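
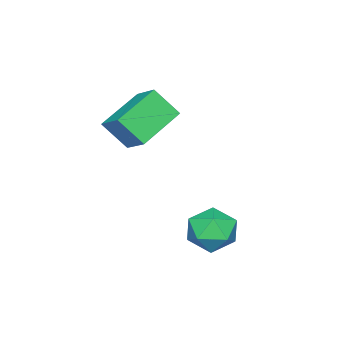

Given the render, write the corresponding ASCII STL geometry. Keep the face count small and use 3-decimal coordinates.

solid 
facet normal -0.913 0.133 0.386
outer loop
vertex -3.801 -2.656 4.233
vertex -3.367 -1.648 4.912
vertex -4.134 -1.777 3.142
endloop
endfacet
facet normal -0.336 -0.781 -0.526
outer loop
vertex -2.253 -2.052 2.348
vertex -3.801 -2.656 4.233
vertex -4.134 -1.777 3.142
endloop
endfacet
facet normal -0.913 0.133 0.386
outer loop
vertex -4.134 -1.777 3.142
vertex -3.367 -1.648 4.912
vertex -3.7 -0.77 3.821
endloop
endfacet
facet normal -0.231 0.610 -0.758
outer loop
vertex -3.7 -0.77 3.821
vertex -2.253 -2.052 2.348
vertex -4.134 -1.777 3.142
endloop
endfacet
facet normal 0.231 -0.610 0.758
outer loop
vertex -3.801 -2.656 4.233
vertex -1.486 -1.923 4.118
vertex -3.367 -1.648 4.912
endloop
endfacet
facet normal -0.336 -0.781 -0.526
outer loop
vertex -1.92 -2.93 3.439
vertex -3.801 -2.656 4.233
vertex -2.253 -2.052 2.348
endloop
endfacet
facet normal 0.231 -0.610 0.758
outer loop
vertex -1.92 -2.93 3.439
vertex -1.486 -1.923 4.118
vertex -3.801 -2.656 4.233
endloop
endfacet
facet normal 0.336 0.781 0.526
outer loop
vertex -3.367 -1.648 4.912
vertex -1.486 -1.923 4.118
vertex -3.7 -0.77 3.821
endloop
endfacet
facet normal -0.231 0.610 -0.758
outer loop
vertex -1.819 -1.044 3.027
vertex -2.253 -2.052 2.348
vertex -3.7 -0.77 3.821
endloop
endfacet
facet normal 0.336 0.781 0.527
outer loop
vertex -3.7 -0.77 3.821
vertex -1.486 -1.923 4.118
vertex -1.819 -1.044 3.027
endloop
endfacet
facet normal 0.913 -0.133 -0.386
outer loop
vertex -1.819 -1.044 3.027
vertex -1.92 -2.93 3.439
vertex -2.253 -2.052 2.348
endloop
endfacet
facet normal 0.913 -0.133 -0.386
outer loop
vertex -1.486 -1.923 4.118
vertex -1.92 -2.93 3.439
vertex -1.819 -1.044 3.027
endloop
endfacet
facet normal 0.131 0.800 0.586
outer loop
vertex -0.95 2.914 -0.051
vertex -1.851 2.737 0.392
vertex -1.004 2.318 0.774
endloop
endfacet
facet normal 0.758 0.504 0.414
outer loop
vertex -0.95 2.914 -0.051
vertex -1.004 2.318 0.774
vertex -0.403 2.054 -0.006
endloop
endfacet
facet normal 0.812 0.501 -0.298
outer loop
vertex -0.95 2.914 -0.051
vertex -0.403 2.054 -0.006
vertex -0.879 2.311 -0.871
endloop
endfacet
facet normal 0.220 0.795 -0.565
outer loop
vertex -0.95 2.914 -0.051
vertex -0.879 2.311 -0.871
vertex -1.774 2.734 -0.625
endloop
endfacet
facet normal -0.201 0.979 -0.018
outer loop
vertex -0.95 2.914 -0.051
vertex -1.774 2.734 -0.625
vertex -1.851 2.737 0.392
endloop
endfacet
facet normal 0.751 -0.173 0.637
outer loop
vertex -0.403 2.054 -0.006
vertex -1.004 2.318 0.774
vertex -0.966 1.346 0.465
endloop
endfacet
facet normal -0.262 0.304 0.916
outer loop
vertex -1.004 2.318 0.774
vertex -1.851 2.737 0.392
vertex -1.861 1.769 0.711
endloop
endfacet
facet normal -0.801 0.595 -0.062
outer loop
vertex -1.851 2.737 0.392
vertex -1.774 2.734 -0.625
vertex -2.337 2.026 -0.154
endloop
endfacet
facet normal -0.120 0.296 -0.947
outer loop
vertex -1.774 2.734 -0.625
vertex -0.879 2.311 -0.871
vertex -1.736 1.762 -0.934
endloop
endfacet
facet normal 0.839 -0.178 -0.515
outer loop
vertex -0.879 2.311 -0.871
vertex -0.403 2.054 -0.006
vertex -0.889 1.343 -0.552
endloop
endfacet
facet normal -0.220 -0.795 0.565
outer loop
vertex -1.79 1.166 -0.109
vertex -0.966 1.346 0.465
vertex -1.861 1.769 0.711
endloop
endfacet
facet normal -0.812 -0.501 0.298
outer loop
vertex -1.79 1.166 -0.109
vertex -1.861 1.769 0.711
vertex -2.337 2.026 -0.154
endloop
endfacet
facet normal -0.758 -0.504 -0.414
outer loop
vertex -1.79 1.166 -0.109
vertex -2.337 2.026 -0.154
vertex -1.736 1.762 -0.934
endloop
endfacet
facet normal -0.131 -0.800 -0.586
outer loop
vertex -1.79 1.166 -0.109
vertex -1.736 1.762 -0.934
vertex -0.889 1.343 -0.552
endloop
endfacet
facet normal 0.201 -0.979 0.018
outer loop
vertex -1.79 1.166 -0.109
vertex -0.889 1.343 -0.552
vertex -0.966 1.346 0.465
endloop
endfacet
facet normal 0.120 -0.296 0.947
outer loop
vertex -1.861 1.769 0.711
vertex -0.966 1.346 0.465
vertex -1.004 2.318 0.774
endloop
endfacet
facet normal -0.839 0.178 0.515
outer loop
vertex -2.337 2.026 -0.154
vertex -1.861 1.769 0.711
vertex -1.851 2.737 0.392
endloop
endfacet
facet normal -0.751 0.173 -0.637
outer loop
vertex -1.736 1.762 -0.934
vertex -2.337 2.026 -0.154
vertex -1.774 2.734 -0.625
endloop
endfacet
facet normal 0.262 -0.304 -0.916
outer loop
vertex -0.889 1.343 -0.552
vertex -1.736 1.762 -0.934
vertex -0.879 2.311 -0.871
endloop
endfacet
facet normal 0.801 -0.595 0.062
outer loop
vertex -0.966 1.346 0.465
vertex -0.889 1.343 -0.552
vertex -0.403 2.054 -0.006
endloop
endfacet

endsolid


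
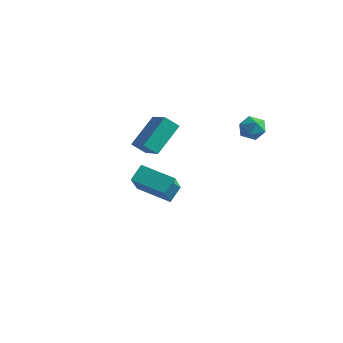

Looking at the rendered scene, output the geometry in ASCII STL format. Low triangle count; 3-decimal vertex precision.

solid 
facet normal -0.537 -0.509 0.673
outer loop
vertex -0.256 -1.738 4.754
vertex -1.292 -1.284 4.271
vertex -0.344 -3.169 3.601
endloop
endfacet
facet normal 0.843 -0.368 0.393
outer loop
vertex 0.112 -2.736 3.029
vertex -0.256 -1.738 4.754
vertex -0.344 -3.169 3.601
endloop
endfacet
facet normal -0.537 -0.509 0.673
outer loop
vertex -0.344 -3.169 3.601
vertex -1.292 -1.284 4.271
vertex -1.38 -2.715 3.118
endloop
endfacet
facet normal -0.048 -0.777 -0.627
outer loop
vertex -1.38 -2.715 3.118
vertex 0.112 -2.736 3.029
vertex -0.344 -3.169 3.601
endloop
endfacet
facet normal 0.048 0.777 0.627
outer loop
vertex -0.256 -1.738 4.754
vertex -0.836 -0.851 3.699
vertex -1.292 -1.284 4.271
endloop
endfacet
facet normal 0.843 -0.368 0.393
outer loop
vertex 0.2 -1.305 4.182
vertex -0.256 -1.738 4.754
vertex 0.112 -2.736 3.029
endloop
endfacet
facet normal 0.048 0.777 0.627
outer loop
vertex 0.2 -1.305 4.182
vertex -0.836 -0.851 3.699
vertex -0.256 -1.738 4.754
endloop
endfacet
facet normal -0.843 0.368 -0.393
outer loop
vertex -1.292 -1.284 4.271
vertex -0.836 -0.851 3.699
vertex -1.38 -2.715 3.118
endloop
endfacet
facet normal -0.048 -0.777 -0.627
outer loop
vertex -0.924 -2.282 2.546
vertex 0.112 -2.736 3.029
vertex -1.38 -2.715 3.118
endloop
endfacet
facet normal -0.843 0.368 -0.393
outer loop
vertex -1.38 -2.715 3.118
vertex -0.836 -0.851 3.699
vertex -0.924 -2.282 2.546
endloop
endfacet
facet normal 0.537 0.509 -0.673
outer loop
vertex -0.924 -2.282 2.546
vertex 0.2 -1.305 4.182
vertex 0.112 -2.736 3.029
endloop
endfacet
facet normal 0.537 0.509 -0.673
outer loop
vertex -0.836 -0.851 3.699
vertex 0.2 -1.305 4.182
vertex -0.924 -2.282 2.546
endloop
endfacet
facet normal -0.948 -0.185 0.259
outer loop
vertex -3.28 0.395 -0.232
vertex -3.913 1.663 -1.643
vertex -3.313 -0.356 -0.891
endloop
endfacet
facet normal 0.317 -0.633 0.706
outer loop
vertex -1.607 -0.023 -1.357
vertex -3.28 0.395 -0.232
vertex -3.313 -0.356 -0.891
endloop
endfacet
facet normal -0.948 -0.185 0.260
outer loop
vertex -3.313 -0.356 -0.891
vertex -3.913 1.663 -1.643
vertex -3.947 0.912 -2.302
endloop
endfacet
facet normal -0.034 -0.751 -0.660
outer loop
vertex -3.947 0.912 -2.302
vertex -1.607 -0.023 -1.357
vertex -3.313 -0.356 -0.891
endloop
endfacet
facet normal 0.034 0.751 0.660
outer loop
vertex -3.28 0.395 -0.232
vertex -2.207 1.996 -2.109
vertex -3.913 1.663 -1.643
endloop
endfacet
facet normal 0.316 -0.634 0.706
outer loop
vertex -1.573 0.728 -0.698
vertex -3.28 0.395 -0.232
vertex -1.607 -0.023 -1.357
endloop
endfacet
facet normal 0.034 0.751 0.660
outer loop
vertex -1.573 0.728 -0.698
vertex -2.207 1.996 -2.109
vertex -3.28 0.395 -0.232
endloop
endfacet
facet normal -0.317 0.634 -0.706
outer loop
vertex -3.913 1.663 -1.643
vertex -2.207 1.996 -2.109
vertex -3.947 0.912 -2.302
endloop
endfacet
facet normal -0.034 -0.751 -0.660
outer loop
vertex -2.24 1.245 -2.768
vertex -1.607 -0.023 -1.357
vertex -3.947 0.912 -2.302
endloop
endfacet
facet normal -0.316 0.634 -0.706
outer loop
vertex -3.947 0.912 -2.302
vertex -2.207 1.996 -2.109
vertex -2.24 1.245 -2.768
endloop
endfacet
facet normal 0.948 0.185 -0.259
outer loop
vertex -2.24 1.245 -2.768
vertex -1.573 0.728 -0.698
vertex -1.607 -0.023 -1.357
endloop
endfacet
facet normal 0.948 0.186 -0.259
outer loop
vertex -2.207 1.996 -2.109
vertex -1.573 0.728 -0.698
vertex -2.24 1.245 -2.768
endloop
endfacet
facet normal -0.794 0.429 0.431
outer loop
vertex 1.841 2.052 3.568
vertex 1.492 1.428 3.547
vertex 1.892 1.596 4.116
endloop
endfacet
facet normal -0.188 0.746 0.638
outer loop
vertex 1.841 2.052 3.568
vertex 1.892 1.596 4.116
vertex 2.473 1.942 3.883
endloop
endfacet
facet normal 0.144 0.988 0.055
outer loop
vertex 1.841 2.052 3.568
vertex 2.473 1.942 3.883
vertex 2.431 1.988 3.17
endloop
endfacet
facet normal -0.255 0.821 -0.510
outer loop
vertex 1.841 2.052 3.568
vertex 2.431 1.988 3.17
vertex 1.825 1.671 2.963
endloop
endfacet
facet normal -0.834 0.476 -0.278
outer loop
vertex 1.841 2.052 3.568
vertex 1.825 1.671 2.963
vertex 1.492 1.428 3.547
endloop
endfacet
facet normal 0.228 0.250 0.941
outer loop
vertex 2.473 1.942 3.883
vertex 1.892 1.596 4.116
vertex 2.515 1.249 4.057
endloop
endfacet
facet normal -0.751 -0.262 0.606
outer loop
vertex 1.892 1.596 4.116
vertex 1.492 1.428 3.547
vertex 1.909 0.932 3.85
endloop
endfacet
facet normal -0.818 -0.186 -0.544
outer loop
vertex 1.492 1.428 3.547
vertex 1.825 1.671 2.963
vertex 1.867 0.978 3.137
endloop
endfacet
facet normal 0.120 0.372 -0.921
outer loop
vertex 1.825 1.671 2.963
vertex 2.431 1.988 3.17
vertex 2.448 1.324 2.904
endloop
endfacet
facet normal 0.767 0.642 -0.004
outer loop
vertex 2.431 1.988 3.17
vertex 2.473 1.942 3.883
vertex 2.848 1.492 3.473
endloop
endfacet
facet normal 0.255 -0.821 0.510
outer loop
vertex 2.499 0.868 3.452
vertex 2.515 1.249 4.057
vertex 1.909 0.932 3.85
endloop
endfacet
facet normal -0.144 -0.988 -0.055
outer loop
vertex 2.499 0.868 3.452
vertex 1.909 0.932 3.85
vertex 1.867 0.978 3.137
endloop
endfacet
facet normal 0.188 -0.746 -0.638
outer loop
vertex 2.499 0.868 3.452
vertex 1.867 0.978 3.137
vertex 2.448 1.324 2.904
endloop
endfacet
facet normal 0.794 -0.429 -0.431
outer loop
vertex 2.499 0.868 3.452
vertex 2.448 1.324 2.904
vertex 2.848 1.492 3.473
endloop
endfacet
facet normal 0.834 -0.476 0.278
outer loop
vertex 2.499 0.868 3.452
vertex 2.848 1.492 3.473
vertex 2.515 1.249 4.057
endloop
endfacet
facet normal -0.120 -0.372 0.921
outer loop
vertex 1.909 0.932 3.85
vertex 2.515 1.249 4.057
vertex 1.892 1.596 4.116
endloop
endfacet
facet normal -0.767 -0.642 0.004
outer loop
vertex 1.867 0.978 3.137
vertex 1.909 0.932 3.85
vertex 1.492 1.428 3.547
endloop
endfacet
facet normal -0.228 -0.250 -0.941
outer loop
vertex 2.448 1.324 2.904
vertex 1.867 0.978 3.137
vertex 1.825 1.671 2.963
endloop
endfacet
facet normal 0.751 0.262 -0.606
outer loop
vertex 2.848 1.492 3.473
vertex 2.448 1.324 2.904
vertex 2.431 1.988 3.17
endloop
endfacet
facet normal 0.818 0.186 0.544
outer loop
vertex 2.515 1.249 4.057
vertex 2.848 1.492 3.473
vertex 2.473 1.942 3.883
endloop
endfacet

endsolid


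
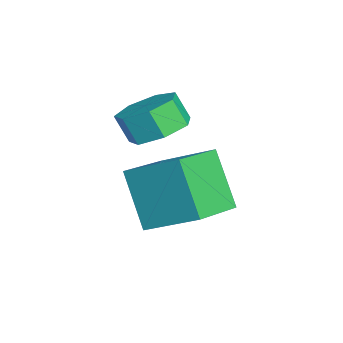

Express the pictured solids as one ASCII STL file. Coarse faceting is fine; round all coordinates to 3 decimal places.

solid 
facet normal -0.550 -0.217 0.806
outer loop
vertex 3.67 3.351 -1.014
vertex 2.224 4.566 -1.673
vertex 2.85 1.854 -1.977
endloop
endfacet
facet normal 0.723 -0.608 0.329
outer loop
vertex 4.016 2.314 -3.687
vertex 3.67 3.351 -1.014
vertex 2.85 1.854 -1.977
endloop
endfacet
facet normal -0.550 -0.217 0.806
outer loop
vertex 2.85 1.854 -1.977
vertex 2.224 4.566 -1.673
vertex 1.404 3.068 -2.636
endloop
endfacet
facet normal -0.418 -0.764 -0.491
outer loop
vertex 1.404 3.068 -2.636
vertex 4.016 2.314 -3.687
vertex 2.85 1.854 -1.977
endloop
endfacet
facet normal 0.418 0.764 0.491
outer loop
vertex 3.67 3.351 -1.014
vertex 3.39 5.026 -3.383
vertex 2.224 4.566 -1.673
endloop
endfacet
facet normal 0.723 -0.607 0.329
outer loop
vertex 4.836 3.812 -2.724
vertex 3.67 3.351 -1.014
vertex 4.016 2.314 -3.687
endloop
endfacet
facet normal 0.418 0.764 0.491
outer loop
vertex 4.836 3.812 -2.724
vertex 3.39 5.026 -3.383
vertex 3.67 3.351 -1.014
endloop
endfacet
facet normal -0.723 0.607 -0.329
outer loop
vertex 2.224 4.566 -1.673
vertex 3.39 5.026 -3.383
vertex 1.404 3.068 -2.636
endloop
endfacet
facet normal -0.418 -0.764 -0.491
outer loop
vertex 2.57 3.529 -4.346
vertex 4.016 2.314 -3.687
vertex 1.404 3.068 -2.636
endloop
endfacet
facet normal -0.723 0.608 -0.329
outer loop
vertex 1.404 3.068 -2.636
vertex 3.39 5.026 -3.383
vertex 2.57 3.529 -4.346
endloop
endfacet
facet normal 0.550 0.217 -0.806
outer loop
vertex 2.57 3.529 -4.346
vertex 4.836 3.812 -2.724
vertex 4.016 2.314 -3.687
endloop
endfacet
facet normal 0.550 0.217 -0.806
outer loop
vertex 3.39 5.026 -3.383
vertex 4.836 3.812 -2.724
vertex 2.57 3.529 -4.346
endloop
endfacet
facet normal 0.319 0.392 -0.863
outer loop
vertex 2.869 3.031 -0.621
vertex 1.934 3.012 -0.975
vertex 2.395 3.743 -0.473
endloop
endfacet
facet normal 0.775 0.417 0.474
outer loop
vertex 2.869 3.031 -0.621
vertex 2.395 3.743 -0.473
vertex 2.542 2.628 0.268
endloop
endfacet
facet normal 0.775 0.417 0.474
outer loop
vertex 2.542 2.628 0.268
vertex 2.395 3.743 -0.473
vertex 2.068 3.34 0.416
endloop
endfacet
facet normal -0.317 -0.391 0.864
outer loop
vertex 2.542 2.628 0.268
vertex 2.068 3.34 0.416
vertex 1.606 2.608 -0.085
endloop
endfacet
facet normal 0.318 0.392 -0.863
outer loop
vertex 2.395 3.743 -0.473
vertex 1.934 3.012 -0.975
vertex 1.574 3.904 -0.702
endloop
endfacet
facet normal 0.057 0.901 0.430
outer loop
vertex 2.395 3.743 -0.473
vertex 1.574 3.904 -0.702
vertex 2.068 3.34 0.416
endloop
endfacet
facet normal 0.057 0.901 0.430
outer loop
vertex 2.068 3.34 0.416
vertex 1.574 3.904 -0.702
vertex 1.247 3.501 0.187
endloop
endfacet
facet normal -0.318 -0.391 0.864
outer loop
vertex 2.068 3.34 0.416
vertex 1.247 3.501 0.187
vertex 1.606 2.608 -0.085
endloop
endfacet
facet normal 0.318 0.392 -0.863
outer loop
vertex 1.574 3.904 -0.702
vertex 1.934 3.012 -0.975
vertex 1.024 3.393 -1.137
endloop
endfacet
facet normal -0.705 0.707 0.061
outer loop
vertex 1.574 3.904 -0.702
vertex 1.024 3.393 -1.137
vertex 1.247 3.501 0.187
endloop
endfacet
facet normal -0.704 0.707 0.061
outer loop
vertex 1.247 3.501 0.187
vertex 1.024 3.393 -1.137
vertex 0.696 2.99 -0.247
endloop
endfacet
facet normal -0.318 -0.391 0.864
outer loop
vertex 1.247 3.501 0.187
vertex 0.696 2.99 -0.247
vertex 1.606 2.608 -0.085
endloop
endfacet
facet normal 0.318 0.391 -0.864
outer loop
vertex 1.024 3.393 -1.137
vertex 1.934 3.012 -0.975
vertex 1.158 2.595 -1.449
endloop
endfacet
facet normal -0.935 -0.019 -0.353
outer loop
vertex 1.024 3.393 -1.137
vertex 1.158 2.595 -1.449
vertex 0.696 2.99 -0.247
endloop
endfacet
facet normal -0.935 -0.020 -0.353
outer loop
vertex 0.696 2.99 -0.247
vertex 1.158 2.595 -1.449
vertex 0.831 2.191 -0.56
endloop
endfacet
facet normal -0.318 -0.392 0.863
outer loop
vertex 0.696 2.99 -0.247
vertex 0.831 2.191 -0.56
vertex 1.606 2.608 -0.085
endloop
endfacet
facet normal 0.318 0.391 -0.864
outer loop
vertex 1.158 2.595 -1.449
vertex 1.934 3.012 -0.975
vertex 1.877 2.11 -1.404
endloop
endfacet
facet normal -0.462 -0.731 -0.502
outer loop
vertex 1.158 2.595 -1.449
vertex 1.877 2.11 -1.404
vertex 0.831 2.191 -0.56
endloop
endfacet
facet normal -0.461 -0.732 -0.501
outer loop
vertex 0.831 2.191 -0.56
vertex 1.877 2.11 -1.404
vertex 1.55 1.707 -0.515
endloop
endfacet
facet normal -0.318 -0.392 0.863
outer loop
vertex 0.831 2.191 -0.56
vertex 1.55 1.707 -0.515
vertex 1.606 2.608 -0.085
endloop
endfacet
facet normal 0.318 0.391 -0.864
outer loop
vertex 1.877 2.11 -1.404
vertex 1.934 3.012 -0.975
vertex 2.638 2.305 -1.036
endloop
endfacet
facet normal 0.360 -0.892 -0.272
outer loop
vertex 1.877 2.11 -1.404
vertex 2.638 2.305 -1.036
vertex 1.55 1.707 -0.515
endloop
endfacet
facet normal 0.360 -0.892 -0.273
outer loop
vertex 1.55 1.707 -0.515
vertex 2.638 2.305 -1.036
vertex 2.311 1.901 -0.147
endloop
endfacet
facet normal -0.317 -0.392 0.863
outer loop
vertex 1.55 1.707 -0.515
vertex 2.311 1.901 -0.147
vertex 1.606 2.608 -0.085
endloop
endfacet
facet normal 0.319 0.392 -0.863
outer loop
vertex 2.638 2.305 -1.036
vertex 1.934 3.012 -0.975
vertex 2.869 3.031 -0.621
endloop
endfacet
facet normal 0.910 -0.382 0.161
outer loop
vertex 2.638 2.305 -1.036
vertex 2.869 3.031 -0.621
vertex 2.311 1.901 -0.147
endloop
endfacet
facet normal 0.910 -0.382 0.162
outer loop
vertex 2.311 1.901 -0.147
vertex 2.869 3.031 -0.621
vertex 2.542 2.628 0.268
endloop
endfacet
facet normal -0.317 -0.392 0.863
outer loop
vertex 2.311 1.901 -0.147
vertex 2.542 2.628 0.268
vertex 1.606 2.608 -0.085
endloop
endfacet

endsolid


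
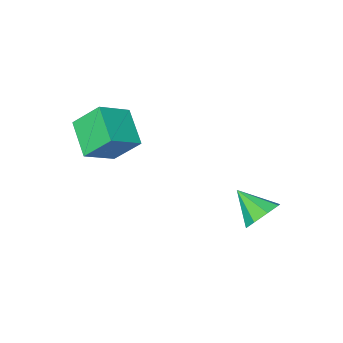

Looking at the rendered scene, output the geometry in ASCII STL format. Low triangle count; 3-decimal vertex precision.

solid 
facet normal -0.442 0.531 0.723
outer loop
vertex 3.409 -3.581 2.247
vertex 3.91 -1.929 1.34
vertex 1.871 -3.617 1.332
endloop
endfacet
facet normal -0.257 -0.847 0.465
outer loop
vertex 2.65 -4.551 0.06
vertex 3.409 -3.581 2.247
vertex 1.871 -3.617 1.332
endloop
endfacet
facet normal -0.442 0.531 0.723
outer loop
vertex 1.871 -3.617 1.332
vertex 3.91 -1.929 1.34
vertex 2.372 -1.965 0.425
endloop
endfacet
facet normal -0.859 -0.020 -0.511
outer loop
vertex 2.372 -1.965 0.425
vertex 2.65 -4.551 0.06
vertex 1.871 -3.617 1.332
endloop
endfacet
facet normal 0.859 0.020 0.511
outer loop
vertex 3.409 -3.581 2.247
vertex 4.689 -2.863 0.068
vertex 3.91 -1.929 1.34
endloop
endfacet
facet normal -0.257 -0.847 0.465
outer loop
vertex 4.188 -4.515 0.975
vertex 3.409 -3.581 2.247
vertex 2.65 -4.551 0.06
endloop
endfacet
facet normal 0.859 0.020 0.511
outer loop
vertex 4.188 -4.515 0.975
vertex 4.689 -2.863 0.068
vertex 3.409 -3.581 2.247
endloop
endfacet
facet normal 0.257 0.847 -0.465
outer loop
vertex 3.91 -1.929 1.34
vertex 4.689 -2.863 0.068
vertex 2.372 -1.965 0.425
endloop
endfacet
facet normal -0.859 -0.020 -0.511
outer loop
vertex 3.151 -2.899 -0.847
vertex 2.65 -4.551 0.06
vertex 2.372 -1.965 0.425
endloop
endfacet
facet normal 0.257 0.847 -0.465
outer loop
vertex 2.372 -1.965 0.425
vertex 4.689 -2.863 0.068
vertex 3.151 -2.899 -0.847
endloop
endfacet
facet normal 0.442 -0.531 -0.723
outer loop
vertex 3.151 -2.899 -0.847
vertex 4.188 -4.515 0.975
vertex 2.65 -4.551 0.06
endloop
endfacet
facet normal 0.442 -0.531 -0.723
outer loop
vertex 4.689 -2.863 0.068
vertex 4.188 -4.515 0.975
vertex 3.151 -2.899 -0.847
endloop
endfacet
facet normal -0.215 0.801 -0.558
outer loop
vertex -0.703 1.975 -3.61
vertex -1.529 1.531 -3.929
vertex -1.301 2.122 -3.168
endloop
endfacet
facet normal 0.610 0.131 0.782
outer loop
vertex -0.703 1.975 -3.61
vertex -1.301 2.122 -3.168
vertex -1.151 0.129 -2.951
endloop
endfacet
facet normal -0.215 0.801 -0.558
outer loop
vertex -1.301 2.122 -3.168
vertex -1.529 1.531 -3.929
vertex -2.032 1.923 -3.172
endloop
endfacet
facet normal -0.034 0.106 0.994
outer loop
vertex -1.301 2.122 -3.168
vertex -2.032 1.923 -3.172
vertex -1.151 0.129 -2.951
endloop
endfacet
facet normal -0.216 0.801 -0.558
outer loop
vertex -2.032 1.923 -3.172
vertex -1.529 1.531 -3.929
vertex -2.468 1.494 -3.619
endloop
endfacet
facet normal -0.599 -0.199 0.775
outer loop
vertex -2.032 1.923 -3.172
vertex -2.468 1.494 -3.619
vertex -1.151 0.129 -2.951
endloop
endfacet
facet normal -0.216 0.801 -0.558
outer loop
vertex -2.468 1.494 -3.619
vertex -1.529 1.531 -3.929
vertex -2.354 1.087 -4.247
endloop
endfacet
facet normal -0.755 -0.604 0.254
outer loop
vertex -2.468 1.494 -3.619
vertex -2.354 1.087 -4.247
vertex -1.151 0.129 -2.951
endloop
endfacet
facet normal -0.216 0.801 -0.558
outer loop
vertex -2.354 1.087 -4.247
vertex -1.529 1.531 -3.929
vertex -1.756 0.94 -4.689
endloop
endfacet
facet normal -0.410 -0.873 -0.265
outer loop
vertex -2.354 1.087 -4.247
vertex -1.756 0.94 -4.689
vertex -1.151 0.129 -2.951
endloop
endfacet
facet normal -0.215 0.801 -0.559
outer loop
vertex -1.756 0.94 -4.689
vertex -1.529 1.531 -3.929
vertex -1.025 1.139 -4.685
endloop
endfacet
facet normal 0.233 -0.848 -0.477
outer loop
vertex -1.756 0.94 -4.689
vertex -1.025 1.139 -4.685
vertex -1.151 0.129 -2.951
endloop
endfacet
facet normal -0.215 0.801 -0.559
outer loop
vertex -1.025 1.139 -4.685
vertex -1.529 1.531 -3.929
vertex -0.589 1.568 -4.238
endloop
endfacet
facet normal 0.799 -0.543 -0.258
outer loop
vertex -1.025 1.139 -4.685
vertex -0.589 1.568 -4.238
vertex -1.151 0.129 -2.951
endloop
endfacet
facet normal -0.215 0.801 -0.558
outer loop
vertex -0.589 1.568 -4.238
vertex -1.529 1.531 -3.929
vertex -0.703 1.975 -3.61
endloop
endfacet
facet normal 0.955 -0.138 0.263
outer loop
vertex -0.589 1.568 -4.238
vertex -0.703 1.975 -3.61
vertex -1.151 0.129 -2.951
endloop
endfacet

endsolid


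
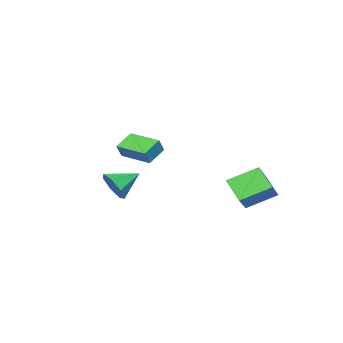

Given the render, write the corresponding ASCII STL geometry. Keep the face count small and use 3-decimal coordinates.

solid 
facet normal -0.646 0.614 0.454
outer loop
vertex -3.019 1.861 -0.718
vertex -2.671 2.972 -1.726
vertex -4.244 1.323 -1.734
endloop
endfacet
facet normal -0.226 -0.722 0.654
outer loop
vertex -3.049 0.188 -2.574
vertex -3.019 1.861 -0.718
vertex -4.244 1.323 -1.734
endloop
endfacet
facet normal -0.646 0.614 0.454
outer loop
vertex -4.244 1.323 -1.734
vertex -2.671 2.972 -1.726
vertex -3.896 2.434 -2.742
endloop
endfacet
facet normal -0.729 -0.320 -0.605
outer loop
vertex -3.896 2.434 -2.742
vertex -3.049 0.188 -2.574
vertex -4.244 1.323 -1.734
endloop
endfacet
facet normal 0.729 0.320 0.605
outer loop
vertex -3.019 1.861 -0.718
vertex -1.476 1.837 -2.566
vertex -2.671 2.972 -1.726
endloop
endfacet
facet normal -0.226 -0.722 0.654
outer loop
vertex -1.824 0.726 -1.558
vertex -3.019 1.861 -0.718
vertex -3.049 0.188 -2.574
endloop
endfacet
facet normal 0.729 0.320 0.605
outer loop
vertex -1.824 0.726 -1.558
vertex -1.476 1.837 -2.566
vertex -3.019 1.861 -0.718
endloop
endfacet
facet normal 0.226 0.722 -0.654
outer loop
vertex -2.671 2.972 -1.726
vertex -1.476 1.837 -2.566
vertex -3.896 2.434 -2.742
endloop
endfacet
facet normal -0.729 -0.320 -0.605
outer loop
vertex -2.701 1.299 -3.582
vertex -3.049 0.188 -2.574
vertex -3.896 2.434 -2.742
endloop
endfacet
facet normal 0.226 0.722 -0.654
outer loop
vertex -3.896 2.434 -2.742
vertex -1.476 1.837 -2.566
vertex -2.701 1.299 -3.582
endloop
endfacet
facet normal 0.646 -0.614 -0.454
outer loop
vertex -2.701 1.299 -3.582
vertex -1.824 0.726 -1.558
vertex -3.049 0.188 -2.574
endloop
endfacet
facet normal 0.646 -0.614 -0.454
outer loop
vertex -1.476 1.837 -2.566
vertex -1.824 0.726 -1.558
vertex -2.701 1.299 -3.582
endloop
endfacet
facet normal -0.869 0.010 0.494
outer loop
vertex 3.039 -1.263 2.468
vertex 3.002 0.484 2.369
vertex 2.624 -1.313 1.739
endloop
endfacet
facet normal 0.021 -0.998 0.056
outer loop
vertex 3.658 -1.324 1.151
vertex 3.039 -1.263 2.468
vertex 2.624 -1.313 1.739
endloop
endfacet
facet normal -0.869 0.010 0.494
outer loop
vertex 2.624 -1.313 1.739
vertex 3.002 0.484 2.369
vertex 2.587 0.434 1.64
endloop
endfacet
facet normal -0.494 -0.060 -0.867
outer loop
vertex 2.587 0.434 1.64
vertex 3.658 -1.324 1.151
vertex 2.624 -1.313 1.739
endloop
endfacet
facet normal 0.494 0.060 0.867
outer loop
vertex 3.039 -1.263 2.468
vertex 4.036 0.473 1.781
vertex 3.002 0.484 2.369
endloop
endfacet
facet normal 0.021 -0.998 0.056
outer loop
vertex 4.073 -1.274 1.88
vertex 3.039 -1.263 2.468
vertex 3.658 -1.324 1.151
endloop
endfacet
facet normal 0.494 0.060 0.867
outer loop
vertex 4.073 -1.274 1.88
vertex 4.036 0.473 1.781
vertex 3.039 -1.263 2.468
endloop
endfacet
facet normal -0.021 0.998 -0.056
outer loop
vertex 3.002 0.484 2.369
vertex 4.036 0.473 1.781
vertex 2.587 0.434 1.64
endloop
endfacet
facet normal -0.494 -0.060 -0.867
outer loop
vertex 3.621 0.423 1.052
vertex 3.658 -1.324 1.151
vertex 2.587 0.434 1.64
endloop
endfacet
facet normal -0.021 0.998 -0.056
outer loop
vertex 2.587 0.434 1.64
vertex 4.036 0.473 1.781
vertex 3.621 0.423 1.052
endloop
endfacet
facet normal 0.869 -0.010 -0.494
outer loop
vertex 3.621 0.423 1.052
vertex 4.073 -1.274 1.88
vertex 3.658 -1.324 1.151
endloop
endfacet
facet normal 0.869 -0.010 -0.494
outer loop
vertex 4.036 0.473 1.781
vertex 4.073 -1.274 1.88
vertex 3.621 0.423 1.052
endloop
endfacet
facet normal 0.828 -0.365 -0.426
outer loop
vertex 1.658 -3.83 -1.574
vertex 1.116 -4.184 -2.323
vertex 1.55 -3.298 -2.24
endloop
endfacet
facet normal 0.077 0.785 0.615
outer loop
vertex 1.658 -3.83 -1.574
vertex 1.55 -3.298 -2.24
vertex -0.216 -3.596 -1.637
endloop
endfacet
facet normal 0.827 -0.365 -0.427
outer loop
vertex 1.55 -3.298 -2.24
vertex 1.116 -4.184 -2.323
vertex 1.115 -3.433 -2.968
endloop
endfacet
facet normal -0.189 0.980 -0.069
outer loop
vertex 1.55 -3.298 -2.24
vertex 1.115 -3.433 -2.968
vertex -0.216 -3.596 -1.637
endloop
endfacet
facet normal 0.828 -0.365 -0.426
outer loop
vertex 1.115 -3.433 -2.968
vertex 1.116 -4.184 -2.323
vertex 0.681 -4.134 -3.211
endloop
endfacet
facet normal -0.615 0.570 -0.545
outer loop
vertex 1.115 -3.433 -2.968
vertex 0.681 -4.134 -3.211
vertex -0.216 -3.596 -1.637
endloop
endfacet
facet normal 0.828 -0.365 -0.426
outer loop
vertex 0.681 -4.134 -3.211
vertex 1.116 -4.184 -2.323
vertex 0.575 -4.872 -2.785
endloop
endfacet
facet normal -0.880 -0.136 -0.455
outer loop
vertex 0.681 -4.134 -3.211
vertex 0.575 -4.872 -2.785
vertex -0.216 -3.596 -1.637
endloop
endfacet
facet normal 0.828 -0.365 -0.426
outer loop
vertex 0.575 -4.872 -2.785
vertex 1.116 -4.184 -2.323
vertex 0.876 -5.092 -2.011
endloop
endfacet
facet normal -0.784 -0.606 0.133
outer loop
vertex 0.575 -4.872 -2.785
vertex 0.876 -5.092 -2.011
vertex -0.216 -3.596 -1.637
endloop
endfacet
facet normal 0.828 -0.365 -0.426
outer loop
vertex 0.876 -5.092 -2.011
vertex 1.116 -4.184 -2.323
vertex 1.358 -4.628 -1.472
endloop
endfacet
facet normal -0.400 -0.486 0.777
outer loop
vertex 0.876 -5.092 -2.011
vertex 1.358 -4.628 -1.472
vertex -0.216 -3.596 -1.637
endloop
endfacet
facet normal 0.828 -0.366 -0.426
outer loop
vertex 1.358 -4.628 -1.472
vertex 1.116 -4.184 -2.323
vertex 1.658 -3.83 -1.574
endloop
endfacet
facet normal -0.017 0.133 0.991
outer loop
vertex 1.358 -4.628 -1.472
vertex 1.658 -3.83 -1.574
vertex -0.216 -3.596 -1.637
endloop
endfacet

endsolid


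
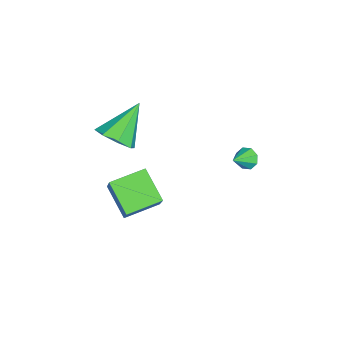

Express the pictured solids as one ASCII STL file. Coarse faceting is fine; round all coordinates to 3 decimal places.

solid 
facet normal 0.584 -0.422 -0.693
outer loop
vertex 0.205 -2.139 3.577
vertex -0.533 -2.39 3.108
vertex 0.006 -1.657 3.116
endloop
endfacet
facet normal 0.465 0.705 0.536
outer loop
vertex 0.205 -2.139 3.577
vertex 0.006 -1.657 3.116
vertex -1.667 -1.57 4.452
endloop
endfacet
facet normal 0.584 -0.422 -0.693
outer loop
vertex 0.006 -1.657 3.116
vertex -0.533 -2.39 3.108
vertex -0.509 -1.604 2.65
endloop
endfacet
facet normal 0.076 0.997 0.030
outer loop
vertex 0.006 -1.657 3.116
vertex -0.509 -1.604 2.65
vertex -1.667 -1.57 4.452
endloop
endfacet
facet normal 0.584 -0.422 -0.693
outer loop
vertex -0.509 -1.604 2.65
vertex -0.533 -2.39 3.108
vertex -1.038 -2.011 2.452
endloop
endfacet
facet normal -0.494 0.804 -0.332
outer loop
vertex -0.509 -1.604 2.65
vertex -1.038 -2.011 2.452
vertex -1.667 -1.57 4.452
endloop
endfacet
facet normal 0.584 -0.422 -0.693
outer loop
vertex -1.038 -2.011 2.452
vertex -0.533 -2.39 3.108
vertex -1.272 -2.64 2.638
endloop
endfacet
facet normal -0.910 0.238 -0.339
outer loop
vertex -1.038 -2.011 2.452
vertex -1.272 -2.64 2.638
vertex -1.667 -1.57 4.452
endloop
endfacet
facet normal 0.584 -0.423 -0.693
outer loop
vertex -1.272 -2.64 2.638
vertex -0.533 -2.39 3.108
vertex -1.073 -3.122 3.1
endloop
endfacet
facet normal -0.929 -0.369 0.015
outer loop
vertex -1.272 -2.64 2.638
vertex -1.073 -3.122 3.1
vertex -1.667 -1.57 4.452
endloop
endfacet
facet normal 0.583 -0.423 -0.694
outer loop
vertex -1.073 -3.122 3.1
vertex -0.533 -2.39 3.108
vertex -0.558 -3.176 3.566
endloop
endfacet
facet normal -0.541 -0.661 0.521
outer loop
vertex -1.073 -3.122 3.1
vertex -0.558 -3.176 3.566
vertex -1.667 -1.57 4.452
endloop
endfacet
facet normal 0.584 -0.422 -0.693
outer loop
vertex -0.558 -3.176 3.566
vertex -0.533 -2.39 3.108
vertex -0.029 -2.768 3.763
endloop
endfacet
facet normal 0.031 -0.467 0.884
outer loop
vertex -0.558 -3.176 3.566
vertex -0.029 -2.768 3.763
vertex -1.667 -1.57 4.452
endloop
endfacet
facet normal 0.584 -0.422 -0.693
outer loop
vertex -0.029 -2.768 3.763
vertex -0.533 -2.39 3.108
vertex 0.205 -2.139 3.577
endloop
endfacet
facet normal 0.446 0.097 0.890
outer loop
vertex -0.029 -2.768 3.763
vertex 0.205 -2.139 3.577
vertex -1.667 -1.57 4.452
endloop
endfacet
facet normal -0.615 -0.512 0.600
outer loop
vertex -0.566 -2.653 0.225
vertex -1.352 -1.313 0.562
vertex -1.689 -2.957 -1.187
endloop
endfacet
facet normal 0.495 -0.843 -0.212
outer loop
vertex -0.668 -2.107 -2.182
vertex -0.566 -2.653 0.225
vertex -1.689 -2.957 -1.187
endloop
endfacet
facet normal -0.615 -0.512 0.600
outer loop
vertex -1.689 -2.957 -1.187
vertex -1.352 -1.313 0.562
vertex -2.476 -1.617 -0.85
endloop
endfacet
facet normal -0.614 -0.166 -0.772
outer loop
vertex -2.476 -1.617 -0.85
vertex -0.668 -2.107 -2.182
vertex -1.689 -2.957 -1.187
endloop
endfacet
facet normal 0.614 0.166 0.772
outer loop
vertex -0.566 -2.653 0.225
vertex -0.331 -0.463 -0.433
vertex -1.352 -1.313 0.562
endloop
endfacet
facet normal 0.494 -0.843 -0.212
outer loop
vertex 0.456 -1.803 -0.77
vertex -0.566 -2.653 0.225
vertex -0.668 -2.107 -2.182
endloop
endfacet
facet normal 0.613 0.166 0.772
outer loop
vertex 0.456 -1.803 -0.77
vertex -0.331 -0.463 -0.433
vertex -0.566 -2.653 0.225
endloop
endfacet
facet normal -0.495 0.843 0.212
outer loop
vertex -1.352 -1.313 0.562
vertex -0.331 -0.463 -0.433
vertex -2.476 -1.617 -0.85
endloop
endfacet
facet normal -0.614 -0.166 -0.772
outer loop
vertex -1.454 -0.767 -1.845
vertex -0.668 -2.107 -2.182
vertex -2.476 -1.617 -0.85
endloop
endfacet
facet normal -0.495 0.843 0.212
outer loop
vertex -2.476 -1.617 -0.85
vertex -0.331 -0.463 -0.433
vertex -1.454 -0.767 -1.845
endloop
endfacet
facet normal 0.615 0.512 -0.600
outer loop
vertex -1.454 -0.767 -1.845
vertex 0.456 -1.803 -0.77
vertex -0.668 -2.107 -2.182
endloop
endfacet
facet normal 0.615 0.512 -0.599
outer loop
vertex -0.331 -0.463 -0.433
vertex 0.456 -1.803 -0.77
vertex -1.454 -0.767 -1.845
endloop
endfacet
facet normal -0.728 0.477 -0.493
outer loop
vertex -1.812 2.861 0.634
vertex -2.178 2.651 0.971
vertex -1.879 3.1 0.964
endloop
endfacet
facet normal 0.919 0.383 -0.090
outer loop
vertex -1.812 2.861 0.634
vertex -1.879 3.1 0.964
vertex -1.442 2.169 1.469
endloop
endfacet
facet normal -0.728 0.477 -0.492
outer loop
vertex -1.879 3.1 0.964
vertex -2.178 2.651 0.971
vertex -2.12 3.077 1.298
endloop
endfacet
facet normal 0.644 0.576 0.504
outer loop
vertex -1.879 3.1 0.964
vertex -2.12 3.077 1.298
vertex -1.442 2.169 1.469
endloop
endfacet
facet normal -0.728 0.477 -0.492
outer loop
vertex -2.12 3.077 1.298
vertex -2.178 2.651 0.971
vertex -2.396 2.803 1.441
endloop
endfacet
facet normal 0.178 0.309 0.934
outer loop
vertex -2.12 3.077 1.298
vertex -2.396 2.803 1.441
vertex -1.442 2.169 1.469
endloop
endfacet
facet normal -0.729 0.476 -0.492
outer loop
vertex -2.396 2.803 1.441
vertex -2.178 2.651 0.971
vertex -2.543 2.441 1.309
endloop
endfacet
facet normal -0.202 -0.262 0.944
outer loop
vertex -2.396 2.803 1.441
vertex -2.543 2.441 1.309
vertex -1.442 2.169 1.469
endloop
endfacet
facet normal -0.729 0.476 -0.492
outer loop
vertex -2.543 2.441 1.309
vertex -2.178 2.651 0.971
vertex -2.477 2.201 0.979
endloop
endfacet
facet normal -0.275 -0.803 0.529
outer loop
vertex -2.543 2.441 1.309
vertex -2.477 2.201 0.979
vertex -1.442 2.169 1.469
endloop
endfacet
facet normal -0.729 0.476 -0.492
outer loop
vertex -2.477 2.201 0.979
vertex -2.178 2.651 0.971
vertex -2.235 2.225 0.644
endloop
endfacet
facet normal 0.002 -0.998 -0.070
outer loop
vertex -2.477 2.201 0.979
vertex -2.235 2.225 0.644
vertex -1.442 2.169 1.469
endloop
endfacet
facet normal -0.729 0.476 -0.493
outer loop
vertex -2.235 2.225 0.644
vertex -2.178 2.651 0.971
vertex -1.96 2.498 0.501
endloop
endfacet
facet normal 0.467 -0.731 -0.498
outer loop
vertex -2.235 2.225 0.644
vertex -1.96 2.498 0.501
vertex -1.442 2.169 1.469
endloop
endfacet
facet normal -0.728 0.477 -0.493
outer loop
vertex -1.96 2.498 0.501
vertex -2.178 2.651 0.971
vertex -1.812 2.861 0.634
endloop
endfacet
facet normal 0.847 -0.159 -0.507
outer loop
vertex -1.96 2.498 0.501
vertex -1.812 2.861 0.634
vertex -1.442 2.169 1.469
endloop
endfacet

endsolid


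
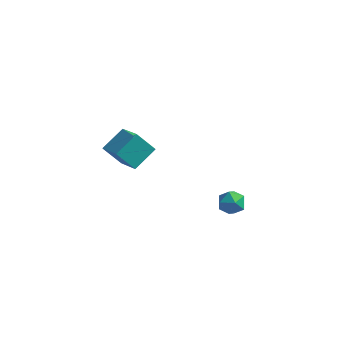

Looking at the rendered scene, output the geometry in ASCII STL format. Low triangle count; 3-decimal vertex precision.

solid 
facet normal -0.590 0.495 0.638
outer loop
vertex 1.76 -0.429 3.094
vertex 2.302 -0.497 3.648
vertex 2.306 0.12 3.173
endloop
endfacet
facet normal -0.706 0.707 -0.034
outer loop
vertex 1.76 -0.429 3.094
vertex 2.306 0.12 3.173
vertex 2.098 -0.122 2.463
endloop
endfacet
facet normal -0.899 0.136 -0.416
outer loop
vertex 1.76 -0.429 3.094
vertex 2.098 -0.122 2.463
vertex 1.965 -0.888 2.5
endloop
endfacet
facet normal -0.903 -0.429 0.020
outer loop
vertex 1.76 -0.429 3.094
vertex 1.965 -0.888 2.5
vertex 2.091 -1.119 3.232
endloop
endfacet
facet normal -0.712 -0.207 0.671
outer loop
vertex 1.76 -0.429 3.094
vertex 2.091 -1.119 3.232
vertex 2.302 -0.497 3.648
endloop
endfacet
facet normal -0.088 0.950 -0.298
outer loop
vertex 2.098 -0.122 2.463
vertex 2.306 0.12 3.173
vertex 2.849 -0.001 2.628
endloop
endfacet
facet normal 0.099 0.607 0.789
outer loop
vertex 2.306 0.12 3.173
vertex 2.302 -0.497 3.648
vertex 2.975 -0.232 3.36
endloop
endfacet
facet normal -0.100 -0.530 0.842
outer loop
vertex 2.302 -0.497 3.648
vertex 2.091 -1.119 3.232
vertex 2.842 -0.998 3.397
endloop
endfacet
facet normal -0.409 -0.888 -0.210
outer loop
vertex 2.091 -1.119 3.232
vertex 1.965 -0.888 2.5
vertex 2.634 -1.24 2.687
endloop
endfacet
facet normal -0.402 0.026 -0.915
outer loop
vertex 1.965 -0.888 2.5
vertex 2.098 -0.122 2.463
vertex 2.638 -0.623 2.212
endloop
endfacet
facet normal 0.903 0.429 -0.020
outer loop
vertex 3.18 -0.691 2.766
vertex 2.849 -0.001 2.628
vertex 2.975 -0.232 3.36
endloop
endfacet
facet normal 0.899 -0.136 0.416
outer loop
vertex 3.18 -0.691 2.766
vertex 2.975 -0.232 3.36
vertex 2.842 -0.998 3.397
endloop
endfacet
facet normal 0.706 -0.707 0.034
outer loop
vertex 3.18 -0.691 2.766
vertex 2.842 -0.998 3.397
vertex 2.634 -1.24 2.687
endloop
endfacet
facet normal 0.590 -0.495 -0.638
outer loop
vertex 3.18 -0.691 2.766
vertex 2.634 -1.24 2.687
vertex 2.638 -0.623 2.212
endloop
endfacet
facet normal 0.712 0.207 -0.671
outer loop
vertex 3.18 -0.691 2.766
vertex 2.638 -0.623 2.212
vertex 2.849 -0.001 2.628
endloop
endfacet
facet normal 0.409 0.888 0.210
outer loop
vertex 2.975 -0.232 3.36
vertex 2.849 -0.001 2.628
vertex 2.306 0.12 3.173
endloop
endfacet
facet normal 0.402 -0.026 0.915
outer loop
vertex 2.842 -0.998 3.397
vertex 2.975 -0.232 3.36
vertex 2.302 -0.497 3.648
endloop
endfacet
facet normal 0.088 -0.950 0.298
outer loop
vertex 2.634 -1.24 2.687
vertex 2.842 -0.998 3.397
vertex 2.091 -1.119 3.232
endloop
endfacet
facet normal -0.099 -0.607 -0.789
outer loop
vertex 2.638 -0.623 2.212
vertex 2.634 -1.24 2.687
vertex 1.965 -0.888 2.5
endloop
endfacet
facet normal 0.100 0.530 -0.842
outer loop
vertex 2.849 -0.001 2.628
vertex 2.638 -0.623 2.212
vertex 2.098 -0.122 2.463
endloop
endfacet
facet normal -0.624 -0.203 0.754
outer loop
vertex -3.752 -0.449 4.288
vertex -3.24 0.801 5.048
vertex -5.026 0.55 3.503
endloop
endfacet
facet normal -0.330 -0.806 -0.491
outer loop
vertex -4.14 0.839 2.432
vertex -3.752 -0.449 4.288
vertex -5.026 0.55 3.503
endloop
endfacet
facet normal -0.624 -0.203 0.754
outer loop
vertex -5.026 0.55 3.503
vertex -3.24 0.801 5.048
vertex -4.514 1.8 4.263
endloop
endfacet
facet normal -0.708 0.555 -0.436
outer loop
vertex -4.514 1.8 4.263
vertex -4.14 0.839 2.432
vertex -5.026 0.55 3.503
endloop
endfacet
facet normal 0.708 -0.555 0.436
outer loop
vertex -3.752 -0.449 4.288
vertex -2.354 1.09 3.977
vertex -3.24 0.801 5.048
endloop
endfacet
facet normal -0.330 -0.806 -0.491
outer loop
vertex -2.866 -0.16 3.217
vertex -3.752 -0.449 4.288
vertex -4.14 0.839 2.432
endloop
endfacet
facet normal 0.708 -0.555 0.436
outer loop
vertex -2.866 -0.16 3.217
vertex -2.354 1.09 3.977
vertex -3.752 -0.449 4.288
endloop
endfacet
facet normal 0.330 0.806 0.491
outer loop
vertex -3.24 0.801 5.048
vertex -2.354 1.09 3.977
vertex -4.514 1.8 4.263
endloop
endfacet
facet normal -0.708 0.555 -0.436
outer loop
vertex -3.628 2.089 3.192
vertex -4.14 0.839 2.432
vertex -4.514 1.8 4.263
endloop
endfacet
facet normal 0.330 0.806 0.491
outer loop
vertex -4.514 1.8 4.263
vertex -2.354 1.09 3.977
vertex -3.628 2.089 3.192
endloop
endfacet
facet normal 0.624 0.203 -0.754
outer loop
vertex -3.628 2.089 3.192
vertex -2.866 -0.16 3.217
vertex -4.14 0.839 2.432
endloop
endfacet
facet normal 0.624 0.203 -0.754
outer loop
vertex -2.354 1.09 3.977
vertex -2.866 -0.16 3.217
vertex -3.628 2.089 3.192
endloop
endfacet

endsolid


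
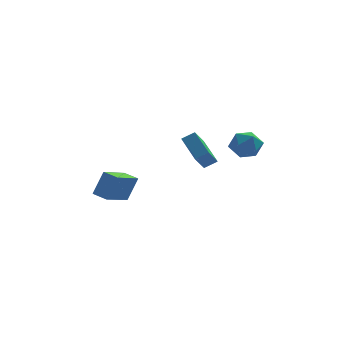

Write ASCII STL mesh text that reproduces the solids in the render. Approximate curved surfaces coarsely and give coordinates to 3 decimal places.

solid 
facet normal -0.851 0.379 0.363
outer loop
vertex 3.439 0.624 3.88
vertex 2.977 -0.176 3.632
vertex 3.378 -0.105 4.497
endloop
endfacet
facet normal -0.287 0.633 0.719
outer loop
vertex 3.439 0.624 3.88
vertex 3.378 -0.105 4.497
vertex 4.201 0.375 4.403
endloop
endfacet
facet normal 0.142 0.958 0.250
outer loop
vertex 3.439 0.624 3.88
vertex 4.201 0.375 4.403
vertex 4.307 0.6 3.479
endloop
endfacet
facet normal -0.158 0.904 -0.397
outer loop
vertex 3.439 0.624 3.88
vertex 4.307 0.6 3.479
vertex 3.551 0.259 3.003
endloop
endfacet
facet normal -0.771 0.547 -0.326
outer loop
vertex 3.439 0.624 3.88
vertex 3.551 0.259 3.003
vertex 2.977 -0.176 3.632
endloop
endfacet
facet normal 0.068 0.078 0.995
outer loop
vertex 4.201 0.375 4.403
vertex 3.378 -0.105 4.497
vertex 4.209 -0.579 4.477
endloop
endfacet
facet normal -0.845 -0.333 0.419
outer loop
vertex 3.378 -0.105 4.497
vertex 2.977 -0.176 3.632
vertex 3.453 -0.92 4.001
endloop
endfacet
facet normal -0.716 -0.060 -0.695
outer loop
vertex 2.977 -0.176 3.632
vertex 3.551 0.259 3.003
vertex 3.559 -0.695 3.077
endloop
endfacet
facet normal 0.276 0.518 -0.810
outer loop
vertex 3.551 0.259 3.003
vertex 4.307 0.6 3.479
vertex 4.382 -0.215 2.983
endloop
endfacet
facet normal 0.762 0.604 0.234
outer loop
vertex 4.307 0.6 3.479
vertex 4.201 0.375 4.403
vertex 4.783 -0.144 3.848
endloop
endfacet
facet normal 0.158 -0.904 0.397
outer loop
vertex 4.321 -0.944 3.6
vertex 4.209 -0.579 4.477
vertex 3.453 -0.92 4.001
endloop
endfacet
facet normal -0.142 -0.958 -0.250
outer loop
vertex 4.321 -0.944 3.6
vertex 3.453 -0.92 4.001
vertex 3.559 -0.695 3.077
endloop
endfacet
facet normal 0.287 -0.633 -0.719
outer loop
vertex 4.321 -0.944 3.6
vertex 3.559 -0.695 3.077
vertex 4.382 -0.215 2.983
endloop
endfacet
facet normal 0.851 -0.379 -0.363
outer loop
vertex 4.321 -0.944 3.6
vertex 4.382 -0.215 2.983
vertex 4.783 -0.144 3.848
endloop
endfacet
facet normal 0.771 -0.547 0.326
outer loop
vertex 4.321 -0.944 3.6
vertex 4.783 -0.144 3.848
vertex 4.209 -0.579 4.477
endloop
endfacet
facet normal -0.276 -0.518 0.810
outer loop
vertex 3.453 -0.92 4.001
vertex 4.209 -0.579 4.477
vertex 3.378 -0.105 4.497
endloop
endfacet
facet normal -0.762 -0.604 -0.234
outer loop
vertex 3.559 -0.695 3.077
vertex 3.453 -0.92 4.001
vertex 2.977 -0.176 3.632
endloop
endfacet
facet normal -0.068 -0.078 -0.995
outer loop
vertex 4.382 -0.215 2.983
vertex 3.559 -0.695 3.077
vertex 3.551 0.259 3.003
endloop
endfacet
facet normal 0.845 0.333 -0.419
outer loop
vertex 4.783 -0.144 3.848
vertex 4.382 -0.215 2.983
vertex 4.307 0.6 3.479
endloop
endfacet
facet normal 0.716 0.060 0.695
outer loop
vertex 4.209 -0.579 4.477
vertex 4.783 -0.144 3.848
vertex 4.201 0.375 4.403
endloop
endfacet
facet normal -0.538 -0.763 0.358
outer loop
vertex -2.6 2.595 0.367
vertex -3.33 3.192 0.544
vertex -3.182 2.318 -1.098
endloop
endfacet
facet normal 0.761 -0.622 -0.185
outer loop
vertex -2.09 3.868 -1.824
vertex -2.6 2.595 0.367
vertex -3.182 2.318 -1.098
endloop
endfacet
facet normal -0.538 -0.763 0.358
outer loop
vertex -3.182 2.318 -1.098
vertex -3.33 3.192 0.544
vertex -3.912 2.916 -0.92
endloop
endfacet
facet normal -0.364 -0.172 -0.915
outer loop
vertex -3.912 2.916 -0.92
vertex -2.09 3.868 -1.824
vertex -3.182 2.318 -1.098
endloop
endfacet
facet normal 0.363 0.173 0.915
outer loop
vertex -2.6 2.595 0.367
vertex -2.238 4.742 -0.182
vertex -3.33 3.192 0.544
endloop
endfacet
facet normal 0.760 -0.623 -0.185
outer loop
vertex -1.508 4.144 -0.36
vertex -2.6 2.595 0.367
vertex -2.09 3.868 -1.824
endloop
endfacet
facet normal 0.364 0.173 0.915
outer loop
vertex -1.508 4.144 -0.36
vertex -2.238 4.742 -0.182
vertex -2.6 2.595 0.367
endloop
endfacet
facet normal -0.761 0.622 0.185
outer loop
vertex -3.33 3.192 0.544
vertex -2.238 4.742 -0.182
vertex -3.912 2.916 -0.92
endloop
endfacet
facet normal -0.364 -0.173 -0.915
outer loop
vertex -2.82 4.465 -1.647
vertex -2.09 3.868 -1.824
vertex -3.912 2.916 -0.92
endloop
endfacet
facet normal -0.760 0.623 0.184
outer loop
vertex -3.912 2.916 -0.92
vertex -2.238 4.742 -0.182
vertex -2.82 4.465 -1.647
endloop
endfacet
facet normal 0.538 0.764 -0.358
outer loop
vertex -2.82 4.465 -1.647
vertex -1.508 4.144 -0.36
vertex -2.09 3.868 -1.824
endloop
endfacet
facet normal 0.538 0.763 -0.358
outer loop
vertex -2.238 4.742 -0.182
vertex -1.508 4.144 -0.36
vertex -2.82 4.465 -1.647
endloop
endfacet
facet normal -0.851 -0.067 -0.521
outer loop
vertex 1.446 2.621 1.642
vertex 0.794 4.273 2.493
vertex 1.952 3.29 0.729
endloop
endfacet
facet normal 0.331 -0.839 -0.431
outer loop
vertex 2.666 3.347 1.167
vertex 1.446 2.621 1.642
vertex 1.952 3.29 0.729
endloop
endfacet
facet normal -0.851 -0.068 -0.521
outer loop
vertex 1.952 3.29 0.729
vertex 0.794 4.273 2.493
vertex 1.299 4.943 1.581
endloop
endfacet
facet normal 0.408 0.540 -0.736
outer loop
vertex 1.299 4.943 1.581
vertex 2.666 3.347 1.167
vertex 1.952 3.29 0.729
endloop
endfacet
facet normal -0.408 -0.540 0.736
outer loop
vertex 1.446 2.621 1.642
vertex 1.508 4.33 2.931
vertex 0.794 4.273 2.493
endloop
endfacet
facet normal 0.330 -0.839 -0.433
outer loop
vertex 2.161 2.677 2.079
vertex 1.446 2.621 1.642
vertex 2.666 3.347 1.167
endloop
endfacet
facet normal -0.408 -0.540 0.736
outer loop
vertex 2.161 2.677 2.079
vertex 1.508 4.33 2.931
vertex 1.446 2.621 1.642
endloop
endfacet
facet normal -0.332 0.838 0.432
outer loop
vertex 0.794 4.273 2.493
vertex 1.508 4.33 2.931
vertex 1.299 4.943 1.581
endloop
endfacet
facet normal 0.408 0.540 -0.736
outer loop
vertex 2.014 4.999 2.018
vertex 2.666 3.347 1.167
vertex 1.299 4.943 1.581
endloop
endfacet
facet normal -0.330 0.839 0.432
outer loop
vertex 1.299 4.943 1.581
vertex 1.508 4.33 2.931
vertex 2.014 4.999 2.018
endloop
endfacet
facet normal 0.851 0.068 0.521
outer loop
vertex 2.014 4.999 2.018
vertex 2.161 2.677 2.079
vertex 2.666 3.347 1.167
endloop
endfacet
facet normal 0.851 0.068 0.521
outer loop
vertex 1.508 4.33 2.931
vertex 2.161 2.677 2.079
vertex 2.014 4.999 2.018
endloop
endfacet

endsolid


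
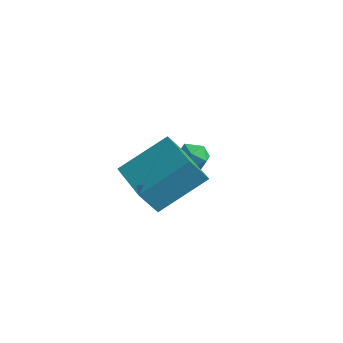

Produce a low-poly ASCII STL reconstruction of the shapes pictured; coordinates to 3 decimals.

solid 
facet normal -0.927 0.374 0.014
outer loop
vertex 3.056 -0.69 3.128
vertex 3.273 -0.119 2.25
vertex 2.432 -2.192 1.998
endloop
endfacet
facet normal -0.203 -0.533 0.821
outer loop
vertex 4.287 -2.941 1.97
vertex 3.056 -0.69 3.128
vertex 2.432 -2.192 1.998
endloop
endfacet
facet normal -0.927 0.374 0.014
outer loop
vertex 2.432 -2.192 1.998
vertex 3.273 -0.119 2.25
vertex 2.65 -1.62 1.12
endloop
endfacet
facet normal -0.315 -0.758 -0.572
outer loop
vertex 2.65 -1.62 1.12
vertex 4.287 -2.941 1.97
vertex 2.432 -2.192 1.998
endloop
endfacet
facet normal 0.315 0.758 0.571
outer loop
vertex 3.056 -0.69 3.128
vertex 5.128 -0.868 2.222
vertex 3.273 -0.119 2.25
endloop
endfacet
facet normal -0.203 -0.534 0.821
outer loop
vertex 4.91 -1.44 3.1
vertex 3.056 -0.69 3.128
vertex 4.287 -2.941 1.97
endloop
endfacet
facet normal 0.315 0.758 0.572
outer loop
vertex 4.91 -1.44 3.1
vertex 5.128 -0.868 2.222
vertex 3.056 -0.69 3.128
endloop
endfacet
facet normal 0.203 0.534 -0.821
outer loop
vertex 3.273 -0.119 2.25
vertex 5.128 -0.868 2.222
vertex 2.65 -1.62 1.12
endloop
endfacet
facet normal -0.315 -0.758 -0.571
outer loop
vertex 4.504 -2.37 1.092
vertex 4.287 -2.941 1.97
vertex 2.65 -1.62 1.12
endloop
endfacet
facet normal 0.203 0.533 -0.821
outer loop
vertex 2.65 -1.62 1.12
vertex 5.128 -0.868 2.222
vertex 4.504 -2.37 1.092
endloop
endfacet
facet normal 0.927 -0.374 -0.014
outer loop
vertex 4.504 -2.37 1.092
vertex 4.91 -1.44 3.1
vertex 4.287 -2.941 1.97
endloop
endfacet
facet normal 0.927 -0.375 -0.014
outer loop
vertex 5.128 -0.868 2.222
vertex 4.91 -1.44 3.1
vertex 4.504 -2.37 1.092
endloop
endfacet
facet normal -0.274 0.455 0.847
outer loop
vertex 1.236 2.182 0.846
vertex 1.283 1.625 1.16
vertex 1.792 2.012 1.117
endloop
endfacet
facet normal 0.072 0.905 0.419
outer loop
vertex 1.236 2.182 0.846
vertex 1.792 2.012 1.117
vertex 1.788 2.282 0.535
endloop
endfacet
facet normal -0.282 0.939 -0.199
outer loop
vertex 1.236 2.182 0.846
vertex 1.788 2.282 0.535
vertex 1.276 2.061 0.218
endloop
endfacet
facet normal -0.848 0.507 -0.152
outer loop
vertex 1.236 2.182 0.846
vertex 1.276 2.061 0.218
vertex 0.964 1.655 0.604
endloop
endfacet
facet normal -0.844 0.208 0.495
outer loop
vertex 1.236 2.182 0.846
vertex 0.964 1.655 0.604
vertex 1.283 1.625 1.16
endloop
endfacet
facet normal 0.720 0.632 0.288
outer loop
vertex 1.788 2.282 0.535
vertex 1.792 2.012 1.117
vertex 2.176 1.785 0.656
endloop
endfacet
facet normal 0.158 -0.098 0.983
outer loop
vertex 1.792 2.012 1.117
vertex 1.283 1.625 1.16
vertex 1.864 1.379 1.042
endloop
endfacet
facet normal -0.764 -0.496 0.412
outer loop
vertex 1.283 1.625 1.16
vertex 0.964 1.655 0.604
vertex 1.352 1.158 0.725
endloop
endfacet
facet normal -0.771 -0.012 -0.636
outer loop
vertex 0.964 1.655 0.604
vertex 1.276 2.061 0.218
vertex 1.348 1.428 0.143
endloop
endfacet
facet normal 0.146 0.686 -0.713
outer loop
vertex 1.276 2.061 0.218
vertex 1.788 2.282 0.535
vertex 1.857 1.815 0.1
endloop
endfacet
facet normal 0.848 -0.507 0.152
outer loop
vertex 1.904 1.258 0.414
vertex 2.176 1.785 0.656
vertex 1.864 1.379 1.042
endloop
endfacet
facet normal 0.282 -0.939 0.199
outer loop
vertex 1.904 1.258 0.414
vertex 1.864 1.379 1.042
vertex 1.352 1.158 0.725
endloop
endfacet
facet normal -0.072 -0.905 -0.419
outer loop
vertex 1.904 1.258 0.414
vertex 1.352 1.158 0.725
vertex 1.348 1.428 0.143
endloop
endfacet
facet normal 0.274 -0.455 -0.847
outer loop
vertex 1.904 1.258 0.414
vertex 1.348 1.428 0.143
vertex 1.857 1.815 0.1
endloop
endfacet
facet normal 0.844 -0.208 -0.495
outer loop
vertex 1.904 1.258 0.414
vertex 1.857 1.815 0.1
vertex 2.176 1.785 0.656
endloop
endfacet
facet normal 0.771 0.012 0.636
outer loop
vertex 1.864 1.379 1.042
vertex 2.176 1.785 0.656
vertex 1.792 2.012 1.117
endloop
endfacet
facet normal -0.146 -0.686 0.713
outer loop
vertex 1.352 1.158 0.725
vertex 1.864 1.379 1.042
vertex 1.283 1.625 1.16
endloop
endfacet
facet normal -0.720 -0.632 -0.288
outer loop
vertex 1.348 1.428 0.143
vertex 1.352 1.158 0.725
vertex 0.964 1.655 0.604
endloop
endfacet
facet normal -0.158 0.098 -0.983
outer loop
vertex 1.857 1.815 0.1
vertex 1.348 1.428 0.143
vertex 1.276 2.061 0.218
endloop
endfacet
facet normal 0.764 0.496 -0.412
outer loop
vertex 2.176 1.785 0.656
vertex 1.857 1.815 0.1
vertex 1.788 2.282 0.535
endloop
endfacet

endsolid


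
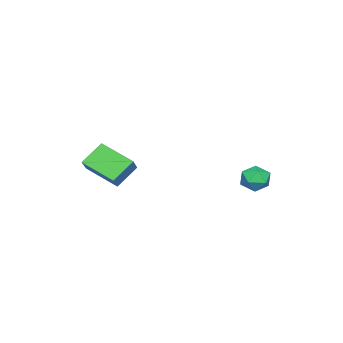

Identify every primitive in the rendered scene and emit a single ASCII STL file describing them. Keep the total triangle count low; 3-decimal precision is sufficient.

solid 
facet normal -0.785 0.612 -0.098
outer loop
vertex -1.841 3.055 -0.41
vertex -2.218 2.625 -0.076
vertex -1.889 3.099 0.249
endloop
endfacet
facet normal -0.175 0.981 -0.078
outer loop
vertex -1.841 3.055 -0.41
vertex -1.889 3.099 0.249
vertex -1.302 3.18 -0.046
endloop
endfacet
facet normal 0.239 0.753 -0.613
outer loop
vertex -1.841 3.055 -0.41
vertex -1.302 3.18 -0.046
vertex -1.268 2.756 -0.554
endloop
endfacet
facet normal -0.116 0.242 -0.963
outer loop
vertex -1.841 3.055 -0.41
vertex -1.268 2.756 -0.554
vertex -1.835 2.413 -0.572
endloop
endfacet
facet normal -0.749 0.156 -0.645
outer loop
vertex -1.841 3.055 -0.41
vertex -1.835 2.413 -0.572
vertex -2.218 2.625 -0.076
endloop
endfacet
facet normal 0.155 0.829 0.537
outer loop
vertex -1.302 3.18 -0.046
vertex -1.889 3.099 0.249
vertex -1.345 2.827 0.512
endloop
endfacet
facet normal -0.832 0.232 0.504
outer loop
vertex -1.889 3.099 0.249
vertex -2.218 2.625 -0.076
vertex -1.912 2.484 0.494
endloop
endfacet
facet normal -0.773 -0.507 -0.380
outer loop
vertex -2.218 2.625 -0.076
vertex -1.835 2.413 -0.572
vertex -1.878 2.06 -0.014
endloop
endfacet
facet normal 0.250 -0.366 -0.896
outer loop
vertex -1.835 2.413 -0.572
vertex -1.268 2.756 -0.554
vertex -1.291 2.141 -0.309
endloop
endfacet
facet normal 0.825 0.460 -0.329
outer loop
vertex -1.268 2.756 -0.554
vertex -1.302 3.18 -0.046
vertex -0.962 2.615 0.016
endloop
endfacet
facet normal 0.116 -0.242 0.963
outer loop
vertex -1.339 2.185 0.35
vertex -1.345 2.827 0.512
vertex -1.912 2.484 0.494
endloop
endfacet
facet normal -0.239 -0.753 0.613
outer loop
vertex -1.339 2.185 0.35
vertex -1.912 2.484 0.494
vertex -1.878 2.06 -0.014
endloop
endfacet
facet normal 0.175 -0.981 0.078
outer loop
vertex -1.339 2.185 0.35
vertex -1.878 2.06 -0.014
vertex -1.291 2.141 -0.309
endloop
endfacet
facet normal 0.785 -0.612 0.098
outer loop
vertex -1.339 2.185 0.35
vertex -1.291 2.141 -0.309
vertex -0.962 2.615 0.016
endloop
endfacet
facet normal 0.749 -0.156 0.645
outer loop
vertex -1.339 2.185 0.35
vertex -0.962 2.615 0.016
vertex -1.345 2.827 0.512
endloop
endfacet
facet normal -0.250 0.366 0.896
outer loop
vertex -1.912 2.484 0.494
vertex -1.345 2.827 0.512
vertex -1.889 3.099 0.249
endloop
endfacet
facet normal -0.825 -0.460 0.329
outer loop
vertex -1.878 2.06 -0.014
vertex -1.912 2.484 0.494
vertex -2.218 2.625 -0.076
endloop
endfacet
facet normal -0.155 -0.829 -0.537
outer loop
vertex -1.291 2.141 -0.309
vertex -1.878 2.06 -0.014
vertex -1.835 2.413 -0.572
endloop
endfacet
facet normal 0.832 -0.232 -0.504
outer loop
vertex -0.962 2.615 0.016
vertex -1.291 2.141 -0.309
vertex -1.268 2.756 -0.554
endloop
endfacet
facet normal 0.773 0.507 0.380
outer loop
vertex -1.345 2.827 0.512
vertex -0.962 2.615 0.016
vertex -1.302 3.18 -0.046
endloop
endfacet
facet normal -0.746 -0.250 -0.617
outer loop
vertex 1.181 -3.062 0.459
vertex 0.404 -2.649 1.231
vertex 1.26 -1.691 -0.193
endloop
endfacet
facet normal 0.664 -0.352 -0.660
outer loop
vertex 2.036 -1.431 0.449
vertex 1.181 -3.062 0.459
vertex 1.26 -1.691 -0.193
endloop
endfacet
facet normal -0.746 -0.251 -0.617
outer loop
vertex 1.26 -1.691 -0.193
vertex 0.404 -2.649 1.231
vertex 0.483 -1.279 0.579
endloop
endfacet
facet normal 0.052 0.902 -0.429
outer loop
vertex 0.483 -1.279 0.579
vertex 2.036 -1.431 0.449
vertex 1.26 -1.691 -0.193
endloop
endfacet
facet normal -0.053 -0.902 0.429
outer loop
vertex 1.181 -3.062 0.459
vertex 1.18 -2.389 1.873
vertex 0.404 -2.649 1.231
endloop
endfacet
facet normal 0.664 -0.352 -0.660
outer loop
vertex 1.957 -2.801 1.101
vertex 1.181 -3.062 0.459
vertex 2.036 -1.431 0.449
endloop
endfacet
facet normal -0.052 -0.902 0.429
outer loop
vertex 1.957 -2.801 1.101
vertex 1.18 -2.389 1.873
vertex 1.181 -3.062 0.459
endloop
endfacet
facet normal -0.664 0.352 0.660
outer loop
vertex 0.404 -2.649 1.231
vertex 1.18 -2.389 1.873
vertex 0.483 -1.279 0.579
endloop
endfacet
facet normal 0.052 0.901 -0.430
outer loop
vertex 1.259 -1.018 1.221
vertex 2.036 -1.431 0.449
vertex 0.483 -1.279 0.579
endloop
endfacet
facet normal -0.664 0.352 0.660
outer loop
vertex 0.483 -1.279 0.579
vertex 1.18 -2.389 1.873
vertex 1.259 -1.018 1.221
endloop
endfacet
facet normal 0.746 0.251 0.617
outer loop
vertex 1.259 -1.018 1.221
vertex 1.957 -2.801 1.101
vertex 2.036 -1.431 0.449
endloop
endfacet
facet normal 0.746 0.250 0.617
outer loop
vertex 1.18 -2.389 1.873
vertex 1.957 -2.801 1.101
vertex 1.259 -1.018 1.221
endloop
endfacet

endsolid


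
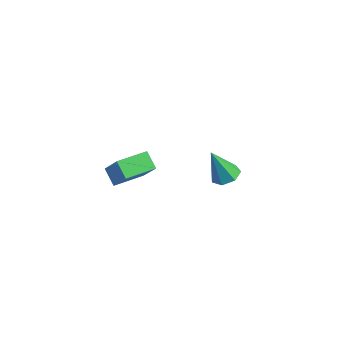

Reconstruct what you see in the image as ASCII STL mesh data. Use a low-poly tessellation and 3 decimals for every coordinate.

solid 
facet normal 0.298 0.257 -0.919
outer loop
vertex -1.315 2.299 -1.423
vertex -2.052 2.468 -1.615
vertex -1.51 2.937 -1.308
endloop
endfacet
facet normal 0.746 0.109 0.657
outer loop
vertex -1.315 2.299 -1.423
vertex -1.51 2.937 -1.308
vertex -2.608 1.992 0.095
endloop
endfacet
facet normal 0.300 0.255 -0.919
outer loop
vertex -1.51 2.937 -1.308
vertex -2.052 2.468 -1.615
vertex -2.112 3.222 -1.425
endloop
endfacet
facet normal 0.215 0.724 0.656
outer loop
vertex -1.51 2.937 -1.308
vertex -2.112 3.222 -1.425
vertex -2.608 1.992 0.095
endloop
endfacet
facet normal 0.298 0.255 -0.920
outer loop
vertex -2.112 3.222 -1.425
vertex -2.052 2.468 -1.615
vertex -2.67 2.94 -1.684
endloop
endfacet
facet normal -0.555 0.726 0.406
outer loop
vertex -2.112 3.222 -1.425
vertex -2.67 2.94 -1.684
vertex -2.608 1.992 0.095
endloop
endfacet
facet normal 0.299 0.257 -0.919
outer loop
vertex -2.67 2.94 -1.684
vertex -2.052 2.468 -1.615
vertex -2.762 2.302 -1.892
endloop
endfacet
facet normal -0.989 0.112 0.094
outer loop
vertex -2.67 2.94 -1.684
vertex -2.762 2.302 -1.892
vertex -2.608 1.992 0.095
endloop
endfacet
facet normal 0.299 0.256 -0.919
outer loop
vertex -2.762 2.302 -1.892
vertex -2.052 2.468 -1.615
vertex -2.32 1.789 -1.891
endloop
endfacet
facet normal -0.757 -0.652 -0.043
outer loop
vertex -2.762 2.302 -1.892
vertex -2.32 1.789 -1.891
vertex -2.608 1.992 0.095
endloop
endfacet
facet normal 0.299 0.256 -0.919
outer loop
vertex -2.32 1.789 -1.891
vertex -2.052 2.468 -1.615
vertex -1.676 1.788 -1.682
endloop
endfacet
facet normal -0.033 -0.995 0.097
outer loop
vertex -2.32 1.789 -1.891
vertex -1.676 1.788 -1.682
vertex -2.608 1.992 0.095
endloop
endfacet
facet normal 0.298 0.255 -0.920
outer loop
vertex -1.676 1.788 -1.682
vertex -2.052 2.468 -1.615
vertex -1.315 2.299 -1.423
endloop
endfacet
facet normal 0.635 -0.656 0.408
outer loop
vertex -1.676 1.788 -1.682
vertex -1.315 2.299 -1.423
vertex -2.608 1.992 0.095
endloop
endfacet
facet normal -0.773 0.211 0.598
outer loop
vertex -2.452 -4.301 3.867
vertex -2.106 -2.762 3.772
vertex -3.38 -4.169 2.62
endloop
endfacet
facet normal -0.219 -0.974 0.060
outer loop
vertex -2.614 -4.378 2.028
vertex -2.452 -4.301 3.867
vertex -3.38 -4.169 2.62
endloop
endfacet
facet normal -0.773 0.211 0.598
outer loop
vertex -3.38 -4.169 2.62
vertex -2.106 -2.762 3.772
vertex -3.034 -2.63 2.525
endloop
endfacet
facet normal -0.595 0.084 -0.799
outer loop
vertex -3.034 -2.63 2.525
vertex -2.614 -4.378 2.028
vertex -3.38 -4.169 2.62
endloop
endfacet
facet normal 0.595 -0.084 0.799
outer loop
vertex -2.452 -4.301 3.867
vertex -1.34 -2.971 3.18
vertex -2.106 -2.762 3.772
endloop
endfacet
facet normal -0.219 -0.974 0.060
outer loop
vertex -1.686 -4.51 3.275
vertex -2.452 -4.301 3.867
vertex -2.614 -4.378 2.028
endloop
endfacet
facet normal 0.595 -0.084 0.799
outer loop
vertex -1.686 -4.51 3.275
vertex -1.34 -2.971 3.18
vertex -2.452 -4.301 3.867
endloop
endfacet
facet normal 0.219 0.974 -0.060
outer loop
vertex -2.106 -2.762 3.772
vertex -1.34 -2.971 3.18
vertex -3.034 -2.63 2.525
endloop
endfacet
facet normal -0.595 0.084 -0.799
outer loop
vertex -2.268 -2.839 1.933
vertex -2.614 -4.378 2.028
vertex -3.034 -2.63 2.525
endloop
endfacet
facet normal 0.219 0.974 -0.060
outer loop
vertex -3.034 -2.63 2.525
vertex -1.34 -2.971 3.18
vertex -2.268 -2.839 1.933
endloop
endfacet
facet normal 0.773 -0.211 -0.598
outer loop
vertex -2.268 -2.839 1.933
vertex -1.686 -4.51 3.275
vertex -2.614 -4.378 2.028
endloop
endfacet
facet normal 0.773 -0.211 -0.598
outer loop
vertex -1.34 -2.971 3.18
vertex -1.686 -4.51 3.275
vertex -2.268 -2.839 1.933
endloop
endfacet

endsolid


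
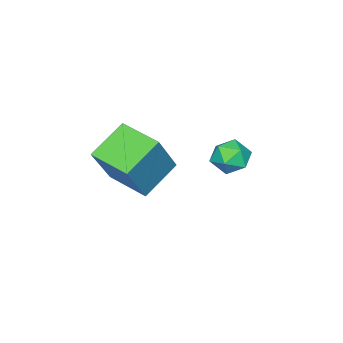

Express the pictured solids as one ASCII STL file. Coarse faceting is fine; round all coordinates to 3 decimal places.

solid 
facet normal -0.547 -0.079 -0.833
outer loop
vertex 1.428 -0.805 1.818
vertex 1.561 0.742 1.584
vertex 2.777 -1.052 0.956
endloop
endfacet
facet normal -0.085 -0.985 0.149
outer loop
vertex 3.959 -0.882 2.756
vertex 1.428 -0.805 1.818
vertex 2.777 -1.052 0.956
endloop
endfacet
facet normal -0.547 -0.079 -0.833
outer loop
vertex 2.777 -1.052 0.956
vertex 1.561 0.742 1.584
vertex 2.91 0.495 0.722
endloop
endfacet
facet normal 0.833 -0.152 -0.532
outer loop
vertex 2.91 0.495 0.722
vertex 3.959 -0.882 2.756
vertex 2.777 -1.052 0.956
endloop
endfacet
facet normal -0.833 0.152 0.532
outer loop
vertex 1.428 -0.805 1.818
vertex 2.743 0.912 3.384
vertex 1.561 0.742 1.584
endloop
endfacet
facet normal -0.085 -0.985 0.149
outer loop
vertex 2.61 -0.635 3.618
vertex 1.428 -0.805 1.818
vertex 3.959 -0.882 2.756
endloop
endfacet
facet normal -0.833 0.152 0.532
outer loop
vertex 2.61 -0.635 3.618
vertex 2.743 0.912 3.384
vertex 1.428 -0.805 1.818
endloop
endfacet
facet normal 0.085 0.985 -0.149
outer loop
vertex 1.561 0.742 1.584
vertex 2.743 0.912 3.384
vertex 2.91 0.495 0.722
endloop
endfacet
facet normal 0.833 -0.152 -0.532
outer loop
vertex 4.092 0.665 2.522
vertex 3.959 -0.882 2.756
vertex 2.91 0.495 0.722
endloop
endfacet
facet normal 0.085 0.985 -0.149
outer loop
vertex 2.91 0.495 0.722
vertex 2.743 0.912 3.384
vertex 4.092 0.665 2.522
endloop
endfacet
facet normal 0.547 0.079 0.833
outer loop
vertex 4.092 0.665 2.522
vertex 2.61 -0.635 3.618
vertex 3.959 -0.882 2.756
endloop
endfacet
facet normal 0.547 0.079 0.833
outer loop
vertex 2.743 0.912 3.384
vertex 2.61 -0.635 3.618
vertex 4.092 0.665 2.522
endloop
endfacet
facet normal 0.016 0.049 0.999
outer loop
vertex 2.752 4.031 4.228
vertex 2.277 3.497 4.262
vertex 2.977 3.353 4.258
endloop
endfacet
facet normal 0.644 0.246 0.724
outer loop
vertex 2.752 4.031 4.228
vertex 2.977 3.353 4.258
vertex 3.296 3.816 3.817
endloop
endfacet
facet normal 0.531 0.798 0.285
outer loop
vertex 2.752 4.031 4.228
vertex 3.296 3.816 3.817
vertex 2.793 4.247 3.548
endloop
endfacet
facet normal -0.168 0.942 0.289
outer loop
vertex 2.752 4.031 4.228
vertex 2.793 4.247 3.548
vertex 2.163 4.05 3.823
endloop
endfacet
facet normal -0.487 0.479 0.730
outer loop
vertex 2.752 4.031 4.228
vertex 2.163 4.05 3.823
vertex 2.277 3.497 4.262
endloop
endfacet
facet normal 0.894 -0.297 0.335
outer loop
vertex 3.296 3.816 3.817
vertex 2.977 3.353 4.258
vertex 3.157 3.15 3.597
endloop
endfacet
facet normal -0.122 -0.615 0.779
outer loop
vertex 2.977 3.353 4.258
vertex 2.277 3.497 4.262
vertex 2.527 2.953 3.872
endloop
endfacet
facet normal -0.935 0.081 0.345
outer loop
vertex 2.277 3.497 4.262
vertex 2.163 4.05 3.823
vertex 2.024 3.384 3.603
endloop
endfacet
facet normal -0.420 0.829 -0.369
outer loop
vertex 2.163 4.05 3.823
vertex 2.793 4.247 3.548
vertex 2.343 3.847 3.162
endloop
endfacet
facet normal 0.711 0.595 -0.375
outer loop
vertex 2.793 4.247 3.548
vertex 3.296 3.816 3.817
vertex 3.043 3.703 3.158
endloop
endfacet
facet normal 0.168 -0.942 -0.289
outer loop
vertex 2.568 3.169 3.192
vertex 3.157 3.15 3.597
vertex 2.527 2.953 3.872
endloop
endfacet
facet normal -0.531 -0.798 -0.285
outer loop
vertex 2.568 3.169 3.192
vertex 2.527 2.953 3.872
vertex 2.024 3.384 3.603
endloop
endfacet
facet normal -0.644 -0.246 -0.724
outer loop
vertex 2.568 3.169 3.192
vertex 2.024 3.384 3.603
vertex 2.343 3.847 3.162
endloop
endfacet
facet normal -0.016 -0.049 -0.999
outer loop
vertex 2.568 3.169 3.192
vertex 2.343 3.847 3.162
vertex 3.043 3.703 3.158
endloop
endfacet
facet normal 0.487 -0.479 -0.730
outer loop
vertex 2.568 3.169 3.192
vertex 3.043 3.703 3.158
vertex 3.157 3.15 3.597
endloop
endfacet
facet normal 0.420 -0.829 0.369
outer loop
vertex 2.527 2.953 3.872
vertex 3.157 3.15 3.597
vertex 2.977 3.353 4.258
endloop
endfacet
facet normal -0.711 -0.595 0.375
outer loop
vertex 2.024 3.384 3.603
vertex 2.527 2.953 3.872
vertex 2.277 3.497 4.262
endloop
endfacet
facet normal -0.894 0.297 -0.335
outer loop
vertex 2.343 3.847 3.162
vertex 2.024 3.384 3.603
vertex 2.163 4.05 3.823
endloop
endfacet
facet normal 0.122 0.615 -0.779
outer loop
vertex 3.043 3.703 3.158
vertex 2.343 3.847 3.162
vertex 2.793 4.247 3.548
endloop
endfacet
facet normal 0.935 -0.081 -0.345
outer loop
vertex 3.157 3.15 3.597
vertex 3.043 3.703 3.158
vertex 3.296 3.816 3.817
endloop
endfacet

endsolid


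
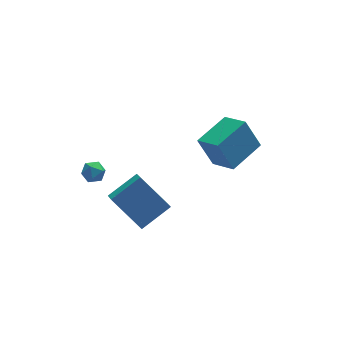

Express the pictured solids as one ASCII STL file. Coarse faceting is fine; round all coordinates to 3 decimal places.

solid 
facet normal 0.382 -0.151 0.912
outer loop
vertex -2.225 2.645 0.605
vertex -2.717 2.259 0.747
vertex -2.184 2.017 0.484
endloop
endfacet
facet normal 0.899 -0.025 0.437
outer loop
vertex -2.225 2.645 0.605
vertex -2.184 2.017 0.484
vertex -1.964 2.441 0.056
endloop
endfacet
facet normal 0.778 0.612 0.143
outer loop
vertex -2.225 2.645 0.605
vertex -1.964 2.441 0.056
vertex -2.36 2.945 0.054
endloop
endfacet
facet normal 0.185 0.881 0.435
outer loop
vertex -2.225 2.645 0.605
vertex -2.36 2.945 0.054
vertex -2.826 2.832 0.481
endloop
endfacet
facet normal -0.060 0.411 0.910
outer loop
vertex -2.225 2.645 0.605
vertex -2.826 2.832 0.481
vertex -2.717 2.259 0.747
endloop
endfacet
facet normal 0.852 -0.519 -0.076
outer loop
vertex -1.964 2.441 0.056
vertex -2.184 2.017 0.484
vertex -2.294 1.928 -0.141
endloop
endfacet
facet normal 0.015 -0.721 0.693
outer loop
vertex -2.184 2.017 0.484
vertex -2.717 2.259 0.747
vertex -2.76 1.815 0.286
endloop
endfacet
facet normal -0.701 0.186 0.689
outer loop
vertex -2.717 2.259 0.747
vertex -2.826 2.832 0.481
vertex -3.156 2.319 0.284
endloop
endfacet
facet normal -0.305 0.949 -0.081
outer loop
vertex -2.826 2.832 0.481
vertex -2.36 2.945 0.054
vertex -2.936 2.743 -0.144
endloop
endfacet
facet normal 0.655 0.513 -0.555
outer loop
vertex -2.36 2.945 0.054
vertex -1.964 2.441 0.056
vertex -2.403 2.501 -0.407
endloop
endfacet
facet normal -0.185 -0.881 -0.435
outer loop
vertex -2.895 2.115 -0.265
vertex -2.294 1.928 -0.141
vertex -2.76 1.815 0.286
endloop
endfacet
facet normal -0.778 -0.612 -0.143
outer loop
vertex -2.895 2.115 -0.265
vertex -2.76 1.815 0.286
vertex -3.156 2.319 0.284
endloop
endfacet
facet normal -0.899 0.025 -0.437
outer loop
vertex -2.895 2.115 -0.265
vertex -3.156 2.319 0.284
vertex -2.936 2.743 -0.144
endloop
endfacet
facet normal -0.382 0.151 -0.912
outer loop
vertex -2.895 2.115 -0.265
vertex -2.936 2.743 -0.144
vertex -2.403 2.501 -0.407
endloop
endfacet
facet normal 0.060 -0.411 -0.910
outer loop
vertex -2.895 2.115 -0.265
vertex -2.403 2.501 -0.407
vertex -2.294 1.928 -0.141
endloop
endfacet
facet normal 0.305 -0.949 0.081
outer loop
vertex -2.76 1.815 0.286
vertex -2.294 1.928 -0.141
vertex -2.184 2.017 0.484
endloop
endfacet
facet normal -0.655 -0.513 0.555
outer loop
vertex -3.156 2.319 0.284
vertex -2.76 1.815 0.286
vertex -2.717 2.259 0.747
endloop
endfacet
facet normal -0.852 0.519 0.076
outer loop
vertex -2.936 2.743 -0.144
vertex -3.156 2.319 0.284
vertex -2.826 2.832 0.481
endloop
endfacet
facet normal -0.015 0.721 -0.693
outer loop
vertex -2.403 2.501 -0.407
vertex -2.936 2.743 -0.144
vertex -2.36 2.945 0.054
endloop
endfacet
facet normal 0.701 -0.186 -0.689
outer loop
vertex -2.294 1.928 -0.141
vertex -2.403 2.501 -0.407
vertex -1.964 2.441 0.056
endloop
endfacet
facet normal -0.513 0.510 0.690
outer loop
vertex -1.539 -2.086 3.912
vertex -1.48 -1.295 3.371
vertex -2.986 -2.503 3.145
endloop
endfacet
facet normal -0.061 -0.824 0.564
outer loop
vertex -1.92 -3.565 1.709
vertex -1.539 -2.086 3.912
vertex -2.986 -2.503 3.145
endloop
endfacet
facet normal -0.513 0.510 0.691
outer loop
vertex -2.986 -2.503 3.145
vertex -1.48 -1.295 3.371
vertex -2.928 -1.712 2.604
endloop
endfacet
facet normal -0.857 -0.247 -0.453
outer loop
vertex -2.928 -1.712 2.604
vertex -1.92 -3.565 1.709
vertex -2.986 -2.503 3.145
endloop
endfacet
facet normal 0.856 0.246 0.454
outer loop
vertex -1.539 -2.086 3.912
vertex -0.414 -2.357 1.935
vertex -1.48 -1.295 3.371
endloop
endfacet
facet normal -0.061 -0.824 0.564
outer loop
vertex -0.472 -3.148 2.476
vertex -1.539 -2.086 3.912
vertex -1.92 -3.565 1.709
endloop
endfacet
facet normal 0.856 0.247 0.453
outer loop
vertex -0.472 -3.148 2.476
vertex -0.414 -2.357 1.935
vertex -1.539 -2.086 3.912
endloop
endfacet
facet normal 0.061 0.824 -0.564
outer loop
vertex -1.48 -1.295 3.371
vertex -0.414 -2.357 1.935
vertex -2.928 -1.712 2.604
endloop
endfacet
facet normal -0.856 -0.247 -0.454
outer loop
vertex -1.861 -2.774 1.168
vertex -1.92 -3.565 1.709
vertex -2.928 -1.712 2.604
endloop
endfacet
facet normal 0.061 0.824 -0.564
outer loop
vertex -2.928 -1.712 2.604
vertex -0.414 -2.357 1.935
vertex -1.861 -2.774 1.168
endloop
endfacet
facet normal 0.513 -0.510 -0.690
outer loop
vertex -1.861 -2.774 1.168
vertex -0.472 -3.148 2.476
vertex -1.92 -3.565 1.709
endloop
endfacet
facet normal 0.513 -0.510 -0.691
outer loop
vertex -0.414 -2.357 1.935
vertex -0.472 -3.148 2.476
vertex -1.861 -2.774 1.168
endloop
endfacet
facet normal -0.840 -0.508 -0.191
outer loop
vertex 2.205 -1.518 4.575
vertex 1.626 -0.344 3.999
vertex 2.813 -1.956 3.071
endloop
endfacet
facet normal 0.405 -0.821 0.403
outer loop
vertex 4.434 -0.976 3.441
vertex 2.205 -1.518 4.575
vertex 2.813 -1.956 3.071
endloop
endfacet
facet normal -0.840 -0.508 -0.192
outer loop
vertex 2.813 -1.956 3.071
vertex 1.626 -0.344 3.999
vertex 2.235 -0.782 2.495
endloop
endfacet
facet normal 0.362 -0.261 -0.895
outer loop
vertex 2.235 -0.782 2.495
vertex 4.434 -0.976 3.441
vertex 2.813 -1.956 3.071
endloop
endfacet
facet normal -0.362 0.261 0.895
outer loop
vertex 2.205 -1.518 4.575
vertex 3.247 0.636 4.369
vertex 1.626 -0.344 3.999
endloop
endfacet
facet normal 0.405 -0.821 0.403
outer loop
vertex 3.825 -0.538 4.945
vertex 2.205 -1.518 4.575
vertex 4.434 -0.976 3.441
endloop
endfacet
facet normal -0.362 0.261 0.895
outer loop
vertex 3.825 -0.538 4.945
vertex 3.247 0.636 4.369
vertex 2.205 -1.518 4.575
endloop
endfacet
facet normal -0.404 0.821 -0.403
outer loop
vertex 1.626 -0.344 3.999
vertex 3.247 0.636 4.369
vertex 2.235 -0.782 2.495
endloop
endfacet
facet normal 0.362 -0.261 -0.895
outer loop
vertex 3.855 0.198 2.865
vertex 4.434 -0.976 3.441
vertex 2.235 -0.782 2.495
endloop
endfacet
facet normal -0.405 0.821 -0.403
outer loop
vertex 2.235 -0.782 2.495
vertex 3.247 0.636 4.369
vertex 3.855 0.198 2.865
endloop
endfacet
facet normal 0.840 0.508 0.192
outer loop
vertex 3.855 0.198 2.865
vertex 3.825 -0.538 4.945
vertex 4.434 -0.976 3.441
endloop
endfacet
facet normal 0.840 0.508 0.192
outer loop
vertex 3.247 0.636 4.369
vertex 3.825 -0.538 4.945
vertex 3.855 0.198 2.865
endloop
endfacet

endsolid
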